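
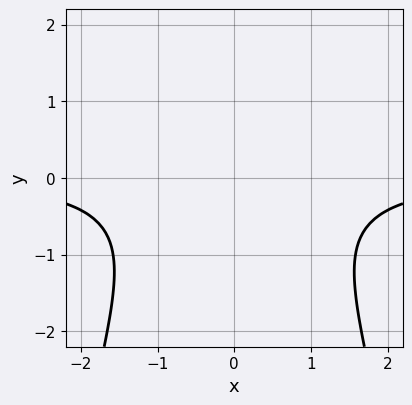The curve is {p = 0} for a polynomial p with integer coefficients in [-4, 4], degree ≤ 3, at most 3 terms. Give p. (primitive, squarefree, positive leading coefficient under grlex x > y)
2*x^2*y + 2*y^2 + 3

1. deg p = 3. No degree-2 curve has this shape.
2. Symmetries: the x ↦ −x reflection is a symmetry, so x appears only in even powers.
3. Reading off the gridlines: it misses every integer gridline on the y-axis; it misses every integer gridline on the x-axis.
4. Solving for integer coefficients yields p as stated.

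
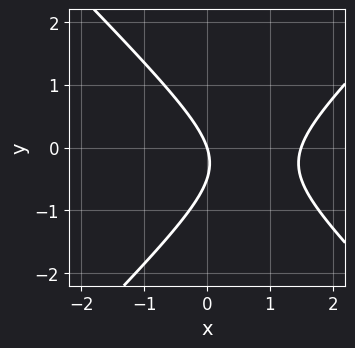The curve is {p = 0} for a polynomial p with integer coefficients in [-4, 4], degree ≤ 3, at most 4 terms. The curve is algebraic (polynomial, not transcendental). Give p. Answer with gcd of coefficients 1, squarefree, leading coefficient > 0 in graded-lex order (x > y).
2*x^2 - 2*y^2 - 3*x - y

1. Degree: a generic line meets the curve in up to 2 points, so deg p = 2.
2. From the axis intercepts and sections: one x-axis crossing is at x = 0; it crosses the y-axis at the gridline y = 0.
3. Matching integer coefficients to the picture gives p.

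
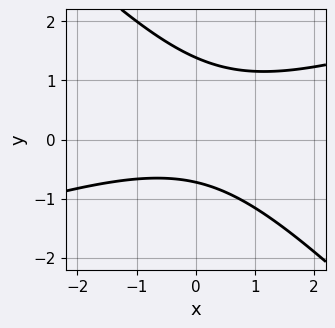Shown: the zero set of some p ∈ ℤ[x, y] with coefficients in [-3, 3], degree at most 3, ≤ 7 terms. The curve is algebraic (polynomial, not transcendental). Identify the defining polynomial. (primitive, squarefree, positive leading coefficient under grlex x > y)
x^2 - 2*x*y - 3*y^2 + 2*y + 3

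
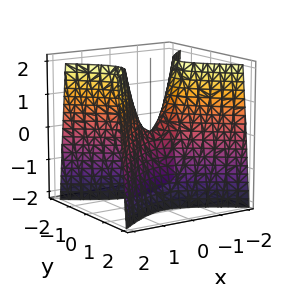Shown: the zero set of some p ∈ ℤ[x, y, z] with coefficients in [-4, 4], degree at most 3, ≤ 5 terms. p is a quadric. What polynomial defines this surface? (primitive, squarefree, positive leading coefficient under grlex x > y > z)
2*x^2 - 3*y^2 - z

First, degree: a saddle surface; a quadric, so deg p = 2.
Next, symmetries: the y ↦ −y reflection is a symmetry, so y appears only in even powers; mirror symmetry x ↦ −x ⇒ only even powers of x.
Next, checking where it meets the axes: it crosses the x-axis at the gridline x = 0; it meets the z-axis at z = 0 (among the integer gridlines); it meets the y-axis at y = 0 (among the integer gridlines).
Finally, assembling these constraints gives the stated polynomial.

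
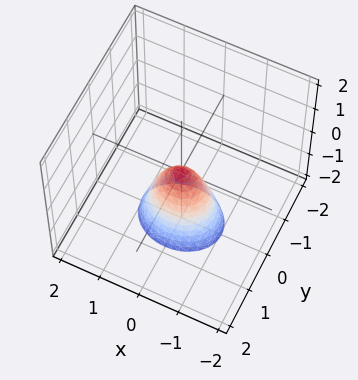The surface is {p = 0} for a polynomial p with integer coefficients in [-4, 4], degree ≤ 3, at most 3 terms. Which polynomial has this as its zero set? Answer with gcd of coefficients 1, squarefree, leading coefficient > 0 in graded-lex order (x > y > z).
2*x^2 + 3*y^2 + z

The degree is 2 — a single bowl opening along one axis; a quadric.
Symmetries: the x ↦ −x reflection is a symmetry, so x appears only in even powers; it's symmetric under y → −y, forcing even powers of y.
Reading off the gridlines: it crosses the y-axis at the gridline y = 0; one x-axis crossing is at x = 0.
Matching integer coefficients to the picture gives p.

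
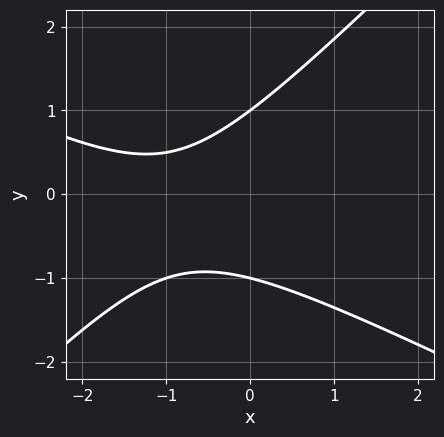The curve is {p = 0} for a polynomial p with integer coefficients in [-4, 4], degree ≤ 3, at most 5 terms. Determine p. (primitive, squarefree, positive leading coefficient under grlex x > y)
First, deg p = 2. No degree-1 curve has this shape.
Next, reading off the gridlines: the curve avoids every integer x-axis point in the box; the y-axis gridline crossings are at y ∈ {-1, 1}.
Finally, the integer polynomial consistent with all of this is the stated p.

x^2 + x*y - 2*y^2 + 2*x + 2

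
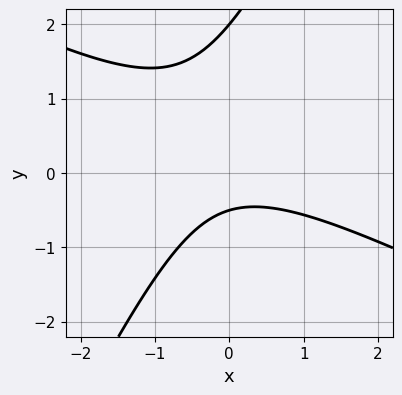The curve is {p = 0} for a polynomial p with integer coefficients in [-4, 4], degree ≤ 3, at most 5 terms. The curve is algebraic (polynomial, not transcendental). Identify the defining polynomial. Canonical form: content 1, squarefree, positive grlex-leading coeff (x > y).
2*x^2 + 3*x*y - 2*y^2 + 3*y + 2

Degree: the shape is more complex than any degree-1 curve, so deg p = 2.
Checking where it meets the axes: the curve avoids every integer x-axis point in the box; it crosses the y-axis at the gridline y = 2.
Solving for integer coefficients yields p as stated.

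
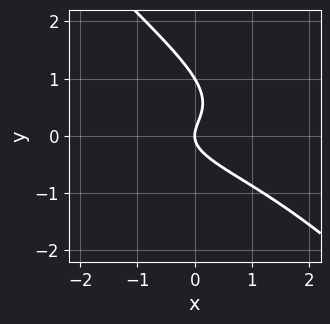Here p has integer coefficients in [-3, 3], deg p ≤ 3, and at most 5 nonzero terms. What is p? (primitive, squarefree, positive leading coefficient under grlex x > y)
(a) The degree is 3 — a generic line meets the curve in up to 3 points.
(b) Against the integer gridlines: one x-axis crossing is at x = 0; among the integer gridlines, it crosses the y-axis at y ∈ {0, 1}.
(c) Matching integer coefficients to the picture gives p.

3*x*y^2 + 3*y^3 - 3*y^2 + 2*x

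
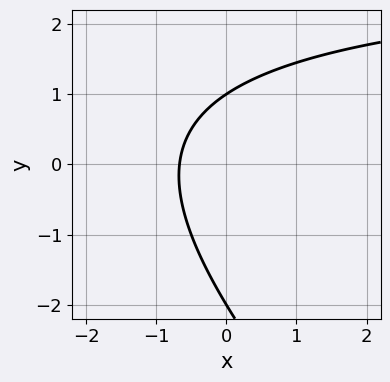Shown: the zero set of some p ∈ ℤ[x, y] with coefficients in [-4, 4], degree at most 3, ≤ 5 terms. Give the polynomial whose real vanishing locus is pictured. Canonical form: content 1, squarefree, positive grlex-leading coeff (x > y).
x*y + y^2 - 3*x + y - 2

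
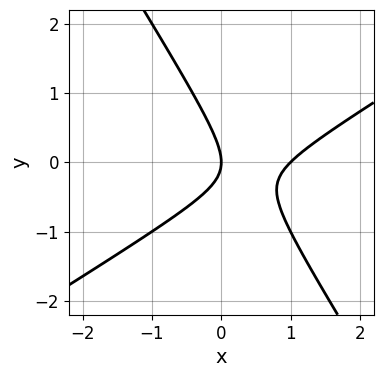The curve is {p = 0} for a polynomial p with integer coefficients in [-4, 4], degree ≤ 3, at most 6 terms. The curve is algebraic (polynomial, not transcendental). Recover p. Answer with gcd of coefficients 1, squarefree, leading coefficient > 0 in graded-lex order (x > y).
x^2 - x*y - y^2 - x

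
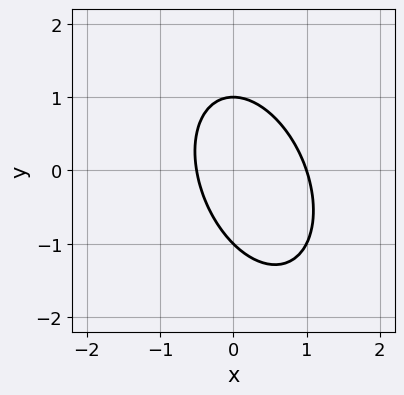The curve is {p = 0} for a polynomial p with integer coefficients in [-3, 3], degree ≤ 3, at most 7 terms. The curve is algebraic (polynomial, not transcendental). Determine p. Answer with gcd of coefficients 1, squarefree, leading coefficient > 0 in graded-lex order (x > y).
First, degree: the shape is more complex than any degree-1 curve, so deg p = 2.
Then, reading off the gridlines: among the integer gridlines, it crosses the y-axis at y ∈ {-1, 1}; it meets the x-axis at x = 1 (among the integer gridlines).
Finally, assembling these constraints gives the stated polynomial.

2*x^2 + x*y + y^2 - x - 1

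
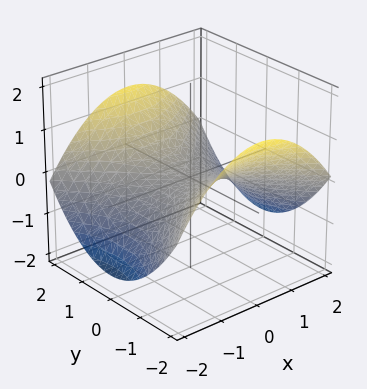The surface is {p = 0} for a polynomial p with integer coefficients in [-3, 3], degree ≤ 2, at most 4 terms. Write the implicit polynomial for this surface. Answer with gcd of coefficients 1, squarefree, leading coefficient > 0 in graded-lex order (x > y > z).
1. Degree: a hyperbolic paraboloid; a quadric, so deg p = 2.
2. Symmetries: mirror symmetry y ↦ −y ⇒ only even powers of y; the x ↦ −x reflection is a symmetry, so x appears only in even powers.
3. Reading off the gridlines: it meets the z-axis at z = 0 (among the integer gridlines); it crosses the x-axis at the gridline x = 0; it meets the y-axis at y = 0 (among the integer gridlines).
4. Together with the visible shape, these determine p as stated.

x^2 - y^2 + 3*z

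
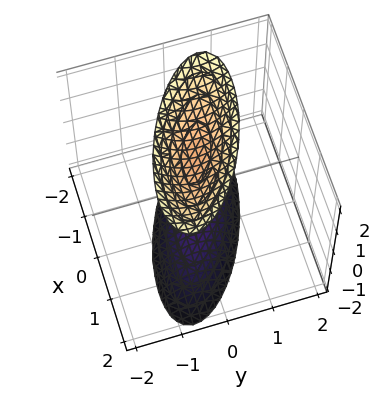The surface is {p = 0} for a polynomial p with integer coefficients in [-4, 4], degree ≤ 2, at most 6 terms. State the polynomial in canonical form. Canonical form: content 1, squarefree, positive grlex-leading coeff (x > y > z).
x^2 + 2*x*y + 3*y^2 - z^2 + 2

(a) There are 2 components.
(b) deg p = 2.
(c) From the visible intercepts: no x-intercept at any integer in the box; no y-intercept at any integer in the box.
(d) Assembling these constraints gives the stated polynomial.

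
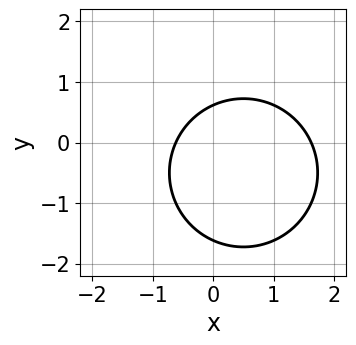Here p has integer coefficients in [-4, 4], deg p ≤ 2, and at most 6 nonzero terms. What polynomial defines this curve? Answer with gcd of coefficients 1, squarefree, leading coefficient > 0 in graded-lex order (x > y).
The degree is 2 — the shape is more complex than any degree-1 curve.
Solving for integer coefficients yields p as stated.

x^2 + y^2 - x + y - 1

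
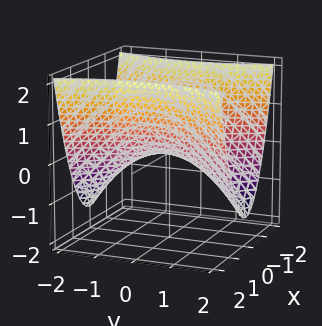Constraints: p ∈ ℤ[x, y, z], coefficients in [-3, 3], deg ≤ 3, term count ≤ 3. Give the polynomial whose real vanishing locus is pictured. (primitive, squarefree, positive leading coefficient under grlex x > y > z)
3*x^2 - y^2 - 3*z

Degree: a hyperbolic paraboloid; a quadric, so deg p = 2.
Symmetries: the y ↦ −y reflection is a symmetry, so y appears only in even powers; the x ↦ −x reflection is a symmetry, so x appears only in even powers.
From the visible intercepts: one z-axis crossing is at z = 0; it meets the y-axis at y = 0 (among the integer gridlines); it meets the x-axis at x = 0 (among the integer gridlines).
Putting this together gives p.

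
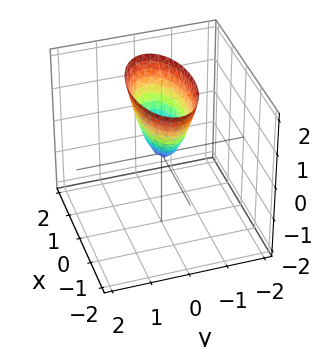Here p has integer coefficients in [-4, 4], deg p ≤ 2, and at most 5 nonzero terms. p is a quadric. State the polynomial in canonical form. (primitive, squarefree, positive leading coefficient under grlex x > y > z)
1. deg p = 2. A paraboloid; a quadric.
2. Symmetries: the x ↦ −x reflection is a symmetry, so x appears only in even powers; mirror symmetry y ↦ −y ⇒ only even powers of y.
3. From the visible intercepts: one y-axis crossing is at y = 0; it meets the z-axis at z = 0 (among the integer gridlines).
4. Together with the visible shape, these determine p as stated.

x^2 + 3*y^2 - z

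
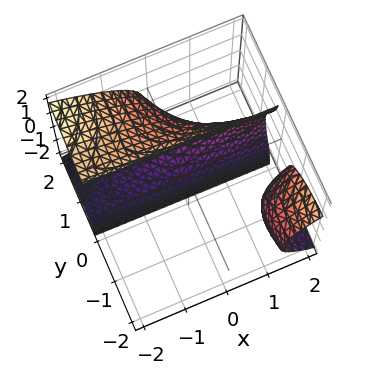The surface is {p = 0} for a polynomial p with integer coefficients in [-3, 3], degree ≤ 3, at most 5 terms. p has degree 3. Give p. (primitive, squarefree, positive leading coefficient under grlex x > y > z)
First, I count 2 distinct pieces. Treating them together as one polynomial.
Then, deg p = 3. The shape is more complex than any degree-2 surface.
Then, checking where it meets the axes: it misses every integer gridline on the z-axis; the surface avoids every integer x-axis point in the box.
Finally, putting this together gives p.

3*x*y^2 + y^3 + 3*y*z^2 - y^2 - 2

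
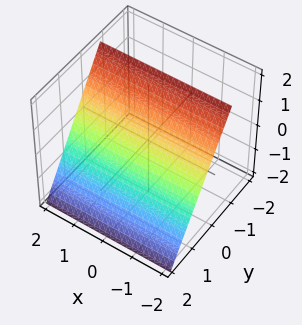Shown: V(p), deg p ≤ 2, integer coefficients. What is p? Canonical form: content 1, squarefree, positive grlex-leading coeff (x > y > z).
3*y + 2*z - 2

First, deg p = 1. Every cross-section is a straight line — this is a plane.
Then, checking where it meets the axes: one z-axis crossing is at z = 1; the surface avoids every integer x-axis point in the box.
Finally, putting this together gives p.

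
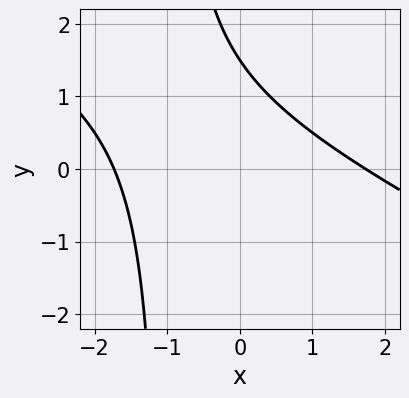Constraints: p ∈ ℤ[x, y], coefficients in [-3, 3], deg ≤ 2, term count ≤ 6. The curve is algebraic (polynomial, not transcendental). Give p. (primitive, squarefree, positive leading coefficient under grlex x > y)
x^2 + 2*x*y + 2*y - 3

1. The degree is 2 — no degree-1 curve has this shape.
2. The integer polynomial consistent with all of this is the stated p.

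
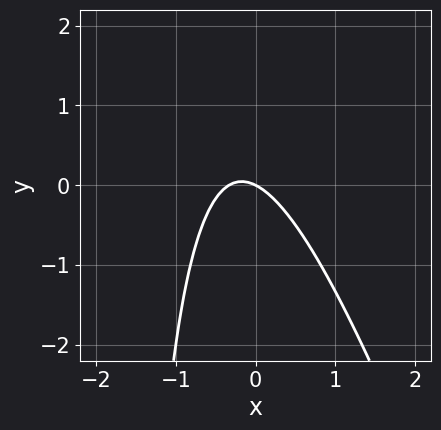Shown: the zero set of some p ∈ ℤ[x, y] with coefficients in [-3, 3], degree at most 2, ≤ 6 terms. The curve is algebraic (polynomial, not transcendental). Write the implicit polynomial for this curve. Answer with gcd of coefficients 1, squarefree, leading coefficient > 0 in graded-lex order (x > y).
3*x^2 + x*y + x + 2*y

(a) deg p = 2. The shape is more complex than any degree-1 curve.
(b) From the visible intercepts: it crosses the y-axis at the gridline y = 0; it meets the x-axis at x = 0 (among the integer gridlines).
(c) Putting this together gives p.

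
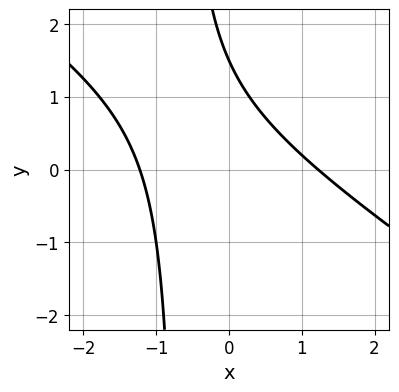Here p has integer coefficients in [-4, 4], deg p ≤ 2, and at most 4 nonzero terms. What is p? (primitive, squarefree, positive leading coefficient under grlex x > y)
(a) Degree: the shape is more complex than any degree-1 curve, so deg p = 2.
(b) Putting this together gives p.

2*x^2 + 3*x*y + 2*y - 3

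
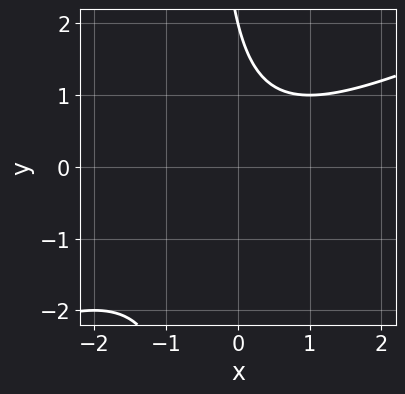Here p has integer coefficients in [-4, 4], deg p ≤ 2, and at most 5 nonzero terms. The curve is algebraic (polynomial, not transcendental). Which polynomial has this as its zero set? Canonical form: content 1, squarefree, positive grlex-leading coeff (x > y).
1. deg p = 2. No degree-1 curve has this shape.
2. Observable constraints: one y-axis crossing is at y = 2; no x-intercept at any integer in the box.
3. These observations pin down the coefficients.

x^2 - 2*x*y - y + 2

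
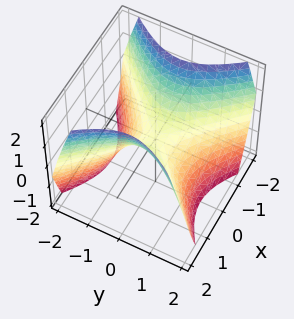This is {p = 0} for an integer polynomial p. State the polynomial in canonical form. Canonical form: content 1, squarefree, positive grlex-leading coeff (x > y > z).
x^2 - y^2 - z

Degree: a saddle surface; a quadric, so deg p = 2.
Symmetries: mirror symmetry x ↦ −x ⇒ only even powers of x; mirror symmetry y ↦ −y ⇒ only even powers of y.
Against the integer gridlines: it crosses the x-axis at the gridline x = 0; one y-axis crossing is at y = 0.
Solving for integer coefficients yields p as stated.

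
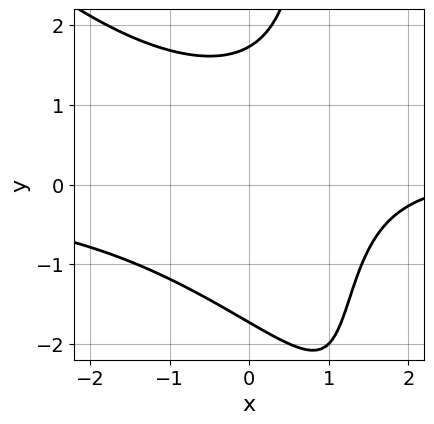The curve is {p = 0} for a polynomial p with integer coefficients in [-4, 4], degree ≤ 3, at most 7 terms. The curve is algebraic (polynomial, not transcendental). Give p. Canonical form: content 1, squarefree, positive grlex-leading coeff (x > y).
x^2*y + x*y^2 - y^2 - x + 3

(a) Degree: the shape is more complex than any degree-2 curve, so deg p = 3.
(b) Against the integer gridlines: the curve avoids every integer x-axis point in the box.
(c) These observations pin down the coefficients.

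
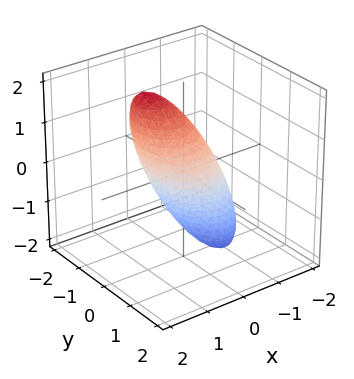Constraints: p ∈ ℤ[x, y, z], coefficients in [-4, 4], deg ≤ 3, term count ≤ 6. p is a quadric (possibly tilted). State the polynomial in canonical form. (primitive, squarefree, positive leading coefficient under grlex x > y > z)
The degree is 2 — no degree-1 surface has this shape.
Against the integer gridlines: among the integer gridlines, it crosses the y-axis at y ∈ {-1, 1}.
These observations pin down the coefficients.

3*x^2 - 2*x*z + 2*y^2 + y*z + z^2 - 2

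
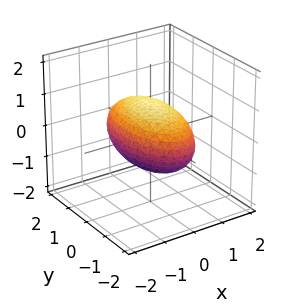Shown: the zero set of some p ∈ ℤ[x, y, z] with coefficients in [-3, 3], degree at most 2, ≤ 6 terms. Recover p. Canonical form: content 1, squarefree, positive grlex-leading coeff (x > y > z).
(a) The degree is 2 — a closed, bounded, convex surface; a quadric.
(b) Symmetries: the z ↦ −z reflection is a symmetry, so z appears only in even powers; mirror symmetry y ↦ −y ⇒ only even powers of y; it's symmetric under x → −x, forcing even powers of x.
(c) From the visible intercepts: the x-axis gridline crossings are at x ∈ {-1, 1}; among the integer gridlines, it crosses the z-axis at z ∈ {-1, 1}.
(d) Solving for integer coefficients yields p as stated.

3*x^2 + y^2 + 3*z^2 - 3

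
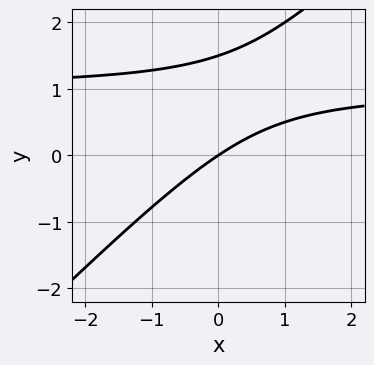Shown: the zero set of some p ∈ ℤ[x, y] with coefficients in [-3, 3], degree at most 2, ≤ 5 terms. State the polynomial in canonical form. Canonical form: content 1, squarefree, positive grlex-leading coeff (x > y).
(a) deg p = 2. A generic line meets the curve in up to 2 points.
(b) Against the integer gridlines: it meets the x-axis at x = 0 (among the integer gridlines); it meets the y-axis at y = 0 (among the integer gridlines).
(c) Together with the visible shape, these determine p as stated.

2*x*y - 2*y^2 - 2*x + 3*y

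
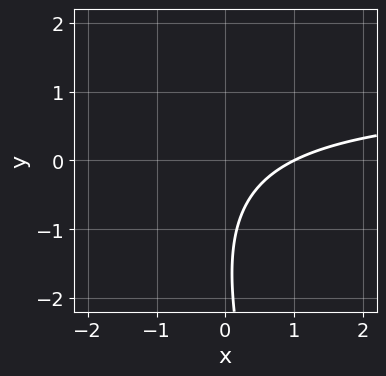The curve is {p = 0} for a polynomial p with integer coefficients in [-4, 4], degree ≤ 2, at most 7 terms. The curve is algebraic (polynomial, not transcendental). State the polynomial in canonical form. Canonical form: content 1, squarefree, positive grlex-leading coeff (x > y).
3*x*y + y^2 - 3*x + 3*y + 3

First, deg p = 2. No degree-1 curve has this shape.
Next, from the axis intercepts and sections: the curve avoids every integer y-axis point in the box; it meets the x-axis at x = 1 (among the integer gridlines).
Finally, putting this together gives p.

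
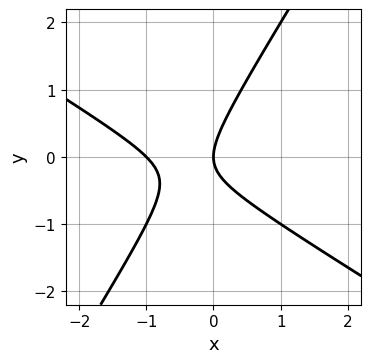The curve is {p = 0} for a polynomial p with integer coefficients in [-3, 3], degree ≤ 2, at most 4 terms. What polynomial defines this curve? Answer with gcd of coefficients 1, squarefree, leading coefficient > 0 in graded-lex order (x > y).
1. deg p = 2. A generic line meets the curve in up to 2 points.
2. Reading off the gridlines: among the integer gridlines, it crosses the x-axis at x ∈ {-1, 0}; it crosses the y-axis at the gridline y = 0.
3. Solving for integer coefficients yields p as stated.

x^2 + x*y - y^2 + x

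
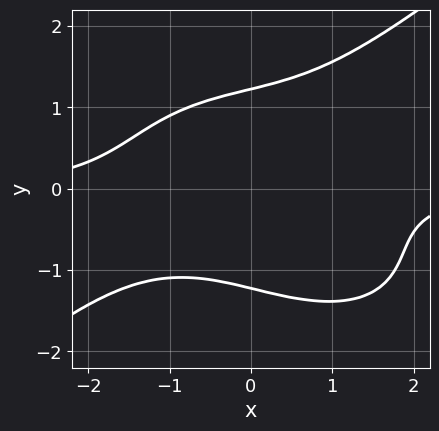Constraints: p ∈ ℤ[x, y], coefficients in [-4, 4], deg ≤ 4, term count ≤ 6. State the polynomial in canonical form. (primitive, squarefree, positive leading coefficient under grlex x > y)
(a) deg p = 4. A generic line meets the curve in up to 4 points.
(b) From the axis intercepts and sections: the curve avoids every integer x-axis point in the box.
(c) The integer polynomial consistent with all of this is the stated p.

x^3*y - 2*y^4 + 2*x*y^2 + y^2 + 3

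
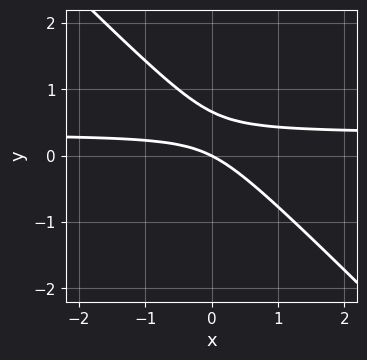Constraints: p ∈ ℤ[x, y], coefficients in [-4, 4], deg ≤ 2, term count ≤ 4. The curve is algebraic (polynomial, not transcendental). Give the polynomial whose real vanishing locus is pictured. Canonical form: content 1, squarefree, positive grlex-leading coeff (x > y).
3*x*y + 3*y^2 - x - 2*y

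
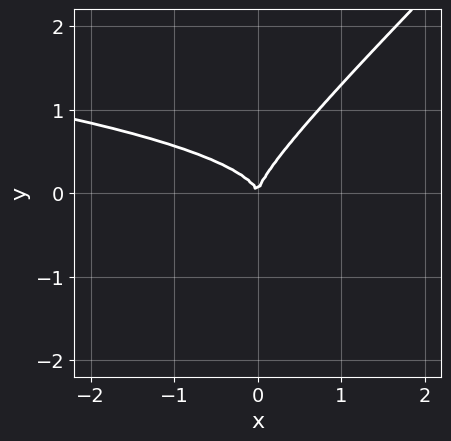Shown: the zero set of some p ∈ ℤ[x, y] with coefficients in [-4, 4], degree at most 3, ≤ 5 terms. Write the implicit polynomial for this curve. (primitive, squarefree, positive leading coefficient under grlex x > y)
2*x*y^2 - 2*y^3 + x^2

First, deg p = 3.
Then, from the axis intercepts and sections: it crosses the y-axis at the gridline y = 0; one x-axis crossing is at x = 0.
Finally, putting this together gives p.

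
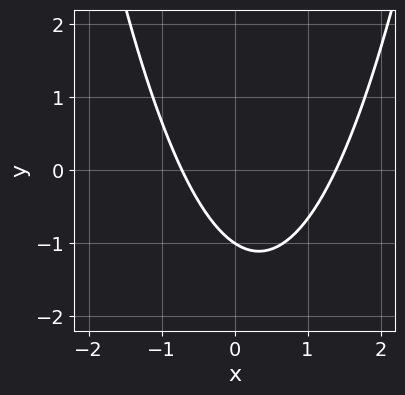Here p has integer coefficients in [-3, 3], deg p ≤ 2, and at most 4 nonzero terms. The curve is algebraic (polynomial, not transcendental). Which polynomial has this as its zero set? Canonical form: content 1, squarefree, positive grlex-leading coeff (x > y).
1. Degree: a generic line meets the curve in up to 2 points, so deg p = 2.
2. Observable constraints: one y-axis crossing is at y = -1.
3. These observations pin down the coefficients.

3*x^2 - 2*x - 3*y - 3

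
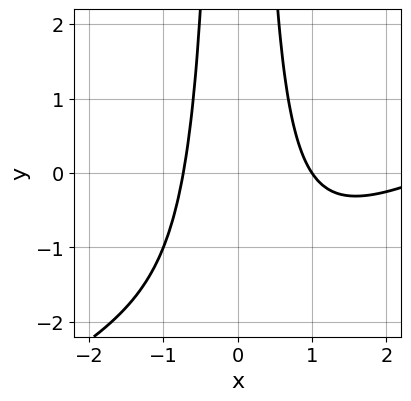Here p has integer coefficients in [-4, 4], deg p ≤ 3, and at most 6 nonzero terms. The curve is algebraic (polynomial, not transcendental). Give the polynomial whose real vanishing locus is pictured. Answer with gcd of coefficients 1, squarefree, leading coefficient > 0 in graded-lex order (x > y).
x^3 - 2*x^2*y - 3*x^2 + 2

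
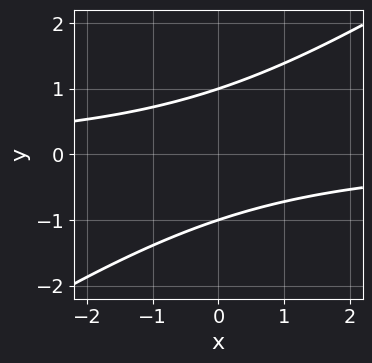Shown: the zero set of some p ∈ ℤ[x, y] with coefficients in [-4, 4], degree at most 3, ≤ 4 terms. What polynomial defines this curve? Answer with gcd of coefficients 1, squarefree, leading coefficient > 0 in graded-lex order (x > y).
2*x*y - 3*y^2 + 3

1. deg p = 2. The shape is more complex than any degree-1 curve.
2. Against the integer gridlines: no x-intercept at any integer in the box; among the integer gridlines, it crosses the y-axis at y ∈ {-1, 1}.
3. Assembling these constraints gives the stated polynomial.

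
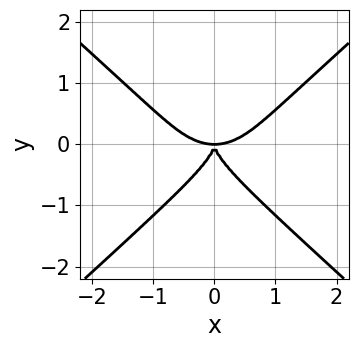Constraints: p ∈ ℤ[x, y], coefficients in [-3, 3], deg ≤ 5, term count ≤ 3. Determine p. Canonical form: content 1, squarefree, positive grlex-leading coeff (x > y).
2*x^4 - 3*y^4 - 3*x^2*y

(a) Degree: a generic line meets the curve in up to 4 points, so deg p = 4.
(b) Symmetries: it's symmetric under x → −x, forcing even powers of x.
(c) Against the integer gridlines: it meets the x-axis at x = 0 (among the integer gridlines); one y-axis crossing is at y = 0.
(d) Matching integer coefficients to the picture gives p.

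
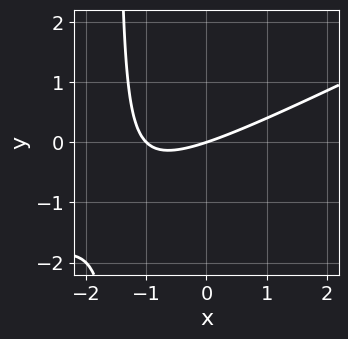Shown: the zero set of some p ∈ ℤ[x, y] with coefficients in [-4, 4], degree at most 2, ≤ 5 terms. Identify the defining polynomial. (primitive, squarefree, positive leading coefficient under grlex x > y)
1. Degree: no degree-1 curve has this shape, so deg p = 2.
2. From the axis intercepts and sections: it crosses the y-axis at the gridline y = 0; the x-axis gridline crossings are at x ∈ {-1, 0}.
3. Putting this together gives p.

x^2 - 2*x*y + x - 3*y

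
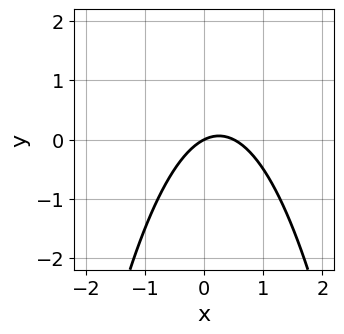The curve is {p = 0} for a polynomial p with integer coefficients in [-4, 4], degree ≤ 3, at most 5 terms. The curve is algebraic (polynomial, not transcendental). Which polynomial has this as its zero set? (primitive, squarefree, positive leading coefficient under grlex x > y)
First, the degree is 2 — a generic line meets the curve in up to 2 points.
Next, from the axis intercepts and sections: one x-axis crossing is at x = 0; one y-axis crossing is at y = 0.
Finally, putting this together gives p.

2*x^2 - x + 2*y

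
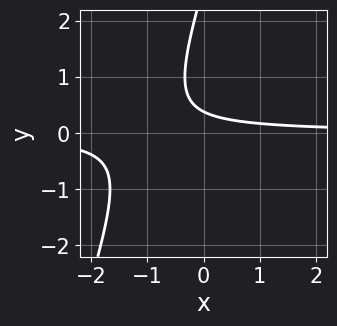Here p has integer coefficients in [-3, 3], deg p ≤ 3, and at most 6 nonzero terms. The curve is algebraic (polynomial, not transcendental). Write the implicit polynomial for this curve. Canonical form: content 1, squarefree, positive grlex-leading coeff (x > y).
3*x*y - y^2 + 3*y - 1

(a) deg p = 2.
(b) Against the integer gridlines: the curve avoids every integer x-axis point in the box.
(c) Solving for integer coefficients yields p as stated.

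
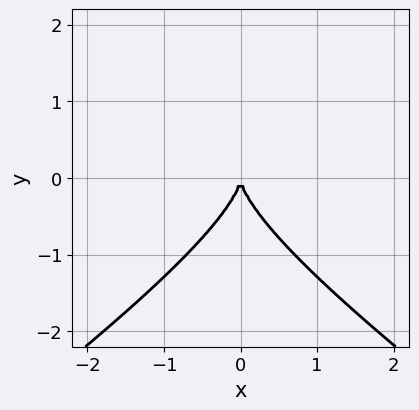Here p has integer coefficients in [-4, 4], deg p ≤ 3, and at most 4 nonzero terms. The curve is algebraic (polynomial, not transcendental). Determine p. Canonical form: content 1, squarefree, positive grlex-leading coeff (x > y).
x^2*y - 2*y^3 - 3*x^2

(a) Degree: no degree-2 curve has this shape, so deg p = 3.
(b) Symmetries: mirror symmetry x ↦ −x ⇒ only even powers of x.
(c) From the axis intercepts and sections: it crosses the y-axis at the gridline y = 0; it meets the x-axis at x = 0 (among the integer gridlines).
(d) The integer polynomial consistent with all of this is the stated p.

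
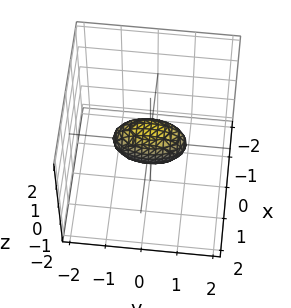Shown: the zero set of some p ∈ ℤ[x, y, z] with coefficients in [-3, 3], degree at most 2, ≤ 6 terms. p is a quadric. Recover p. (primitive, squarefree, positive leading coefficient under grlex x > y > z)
(a) The degree is 2 — bounded and convex; a quadric.
(b) Symmetries: mirror symmetry y ↦ −y ⇒ only even powers of y; it's symmetric under x → −x, forcing even powers of x; the z ↦ −z reflection is a symmetry, so z appears only in even powers.
(c) Against the integer gridlines: the y-axis gridline crossings are at y ∈ {-1, 1}.
(d) These observations pin down the coefficients.

3*x^2 + y^2 + 2*z^2 - 1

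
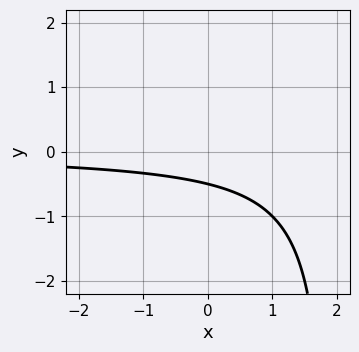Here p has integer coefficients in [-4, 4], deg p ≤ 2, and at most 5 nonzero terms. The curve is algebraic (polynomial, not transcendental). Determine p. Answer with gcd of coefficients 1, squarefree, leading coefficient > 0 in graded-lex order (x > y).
x*y - 2*y - 1

1. deg p = 2.
2. Checking where it meets the axes: the curve avoids every integer x-axis point in the box.
3. Fitting integer coefficients to these (and the overall shape) gives p.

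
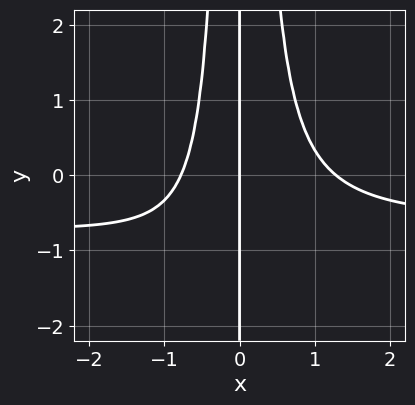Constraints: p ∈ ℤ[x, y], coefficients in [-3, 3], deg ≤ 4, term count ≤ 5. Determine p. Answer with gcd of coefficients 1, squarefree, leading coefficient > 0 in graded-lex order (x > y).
3*x^3*y + 2*x^3 - x^2 - 2*x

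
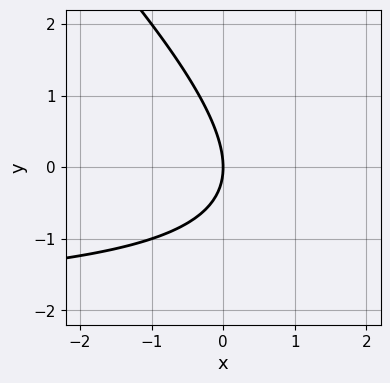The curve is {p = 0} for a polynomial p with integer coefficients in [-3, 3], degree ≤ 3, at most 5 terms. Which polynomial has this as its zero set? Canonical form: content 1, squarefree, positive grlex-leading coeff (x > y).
x*y + y^2 + 2*x

(a) Degree: the shape is more complex than any degree-1 curve, so deg p = 2.
(b) Observable constraints: it meets the y-axis at y = 0 (among the integer gridlines); one x-axis crossing is at x = 0.
(c) Solving for integer coefficients yields p as stated.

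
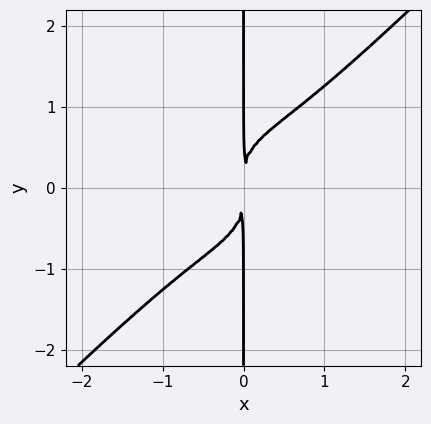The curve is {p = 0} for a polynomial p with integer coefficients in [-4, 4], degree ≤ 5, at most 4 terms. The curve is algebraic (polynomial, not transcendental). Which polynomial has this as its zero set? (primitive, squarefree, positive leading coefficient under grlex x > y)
First, degree: no degree-3 curve has this shape, so deg p = 4.
Then, reading off the gridlines: every point of the y-axis in the box is on the curve.
Finally, together with the visible shape, these determine p as stated.

x^4 - x*y^3 + x^2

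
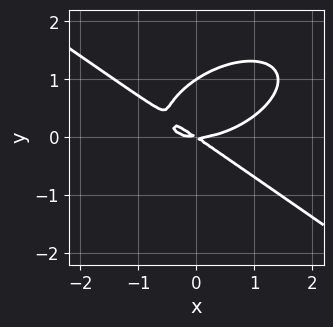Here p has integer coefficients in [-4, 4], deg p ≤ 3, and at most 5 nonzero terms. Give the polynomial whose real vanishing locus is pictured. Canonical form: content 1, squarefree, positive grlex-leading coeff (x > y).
x^3 + 3*y^3 - 2*x*y - 3*y^2

1. The degree is 3 — no degree-2 curve has this shape.
2. Checking where it meets the axes: the y-axis gridline crossings are at y ∈ {0, 1}; it meets the x-axis at x = 0 (among the integer gridlines).
3. The integer polynomial consistent with all of this is the stated p.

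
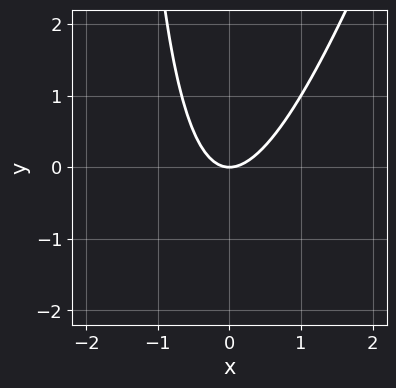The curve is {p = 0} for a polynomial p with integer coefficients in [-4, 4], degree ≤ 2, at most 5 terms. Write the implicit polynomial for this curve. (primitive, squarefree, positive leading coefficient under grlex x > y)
3*x^2 - x*y - 2*y

(a) deg p = 2. The shape is more complex than any degree-1 curve.
(b) Against the integer gridlines: one y-axis crossing is at y = 0; one x-axis crossing is at x = 0.
(c) Fitting integer coefficients to these (and the overall shape) gives p.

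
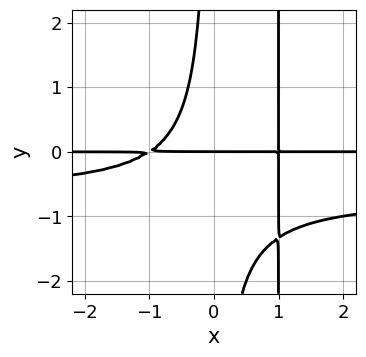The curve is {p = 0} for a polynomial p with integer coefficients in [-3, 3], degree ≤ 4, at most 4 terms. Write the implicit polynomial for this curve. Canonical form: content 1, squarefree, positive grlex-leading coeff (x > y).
3*x^2*y^2 + 2*x^2*y - 3*x*y^2 - 2*y

deg p = 4. A generic line meets the curve in up to 4 points.
From the axis intercepts and sections: every point of the x-axis in the box is on the curve; one y-axis crossing is at y = 0.
Matching integer coefficients to the picture gives p.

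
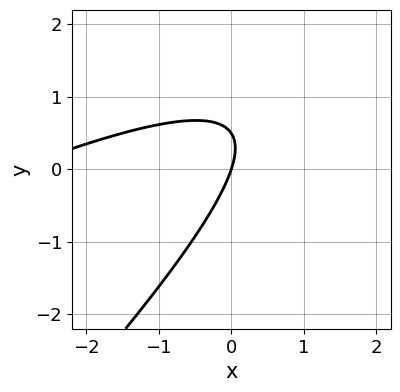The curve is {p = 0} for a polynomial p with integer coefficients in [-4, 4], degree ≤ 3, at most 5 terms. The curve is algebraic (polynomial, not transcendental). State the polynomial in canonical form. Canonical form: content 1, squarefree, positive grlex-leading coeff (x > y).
x^2 - 3*x*y + 2*y^2 + 3*x - y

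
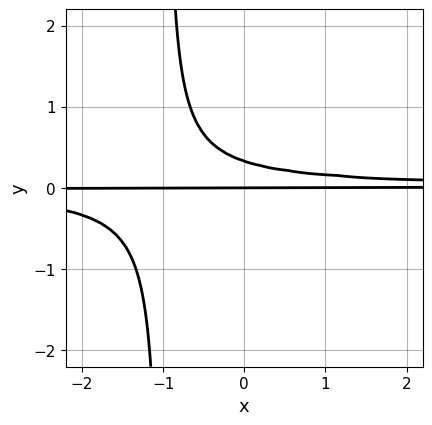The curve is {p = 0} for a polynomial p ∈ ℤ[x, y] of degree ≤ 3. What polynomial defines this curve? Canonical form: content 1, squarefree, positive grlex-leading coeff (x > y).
3*x*y^2 + 3*y^2 - y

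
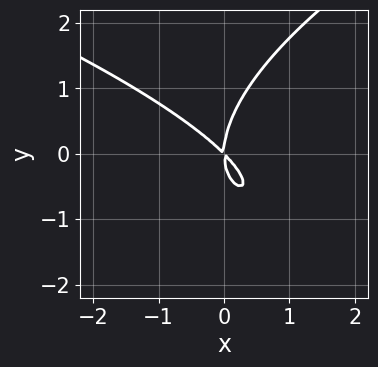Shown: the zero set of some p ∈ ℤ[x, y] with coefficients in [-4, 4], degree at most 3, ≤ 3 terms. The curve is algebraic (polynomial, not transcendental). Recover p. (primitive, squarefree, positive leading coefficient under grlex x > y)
deg p = 3. No degree-2 curve has this shape.
Reading off the gridlines: it crosses the y-axis at the gridline y = 0; it meets the x-axis at x = 0 (among the integer gridlines).
The integer polynomial consistent with all of this is the stated p.

y^3 - 2*x^2 - 2*x*y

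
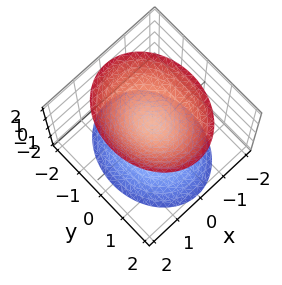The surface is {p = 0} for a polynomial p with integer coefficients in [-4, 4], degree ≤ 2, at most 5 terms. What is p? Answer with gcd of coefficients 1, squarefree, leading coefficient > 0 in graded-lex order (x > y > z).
3*x^2 + 2*y^2 - 2*z^2 + 1

The picture has 2 separate pieces. They look like related sheets of one shape, so recover p as a whole.
deg p = 2. Two separate bowl-shaped sheets opening away from each other; a quadric.
Symmetries: mirror symmetry x ↦ −x ⇒ only even powers of x; mirror symmetry y ↦ −y ⇒ only even powers of y; mirror symmetry z ↦ −z ⇒ only even powers of z.
From the axis intercepts and sections: no y-intercept at any integer in the box; it misses every integer gridline on the x-axis.
Assembling these constraints gives the stated polynomial.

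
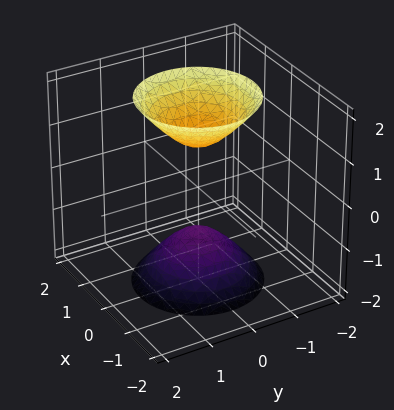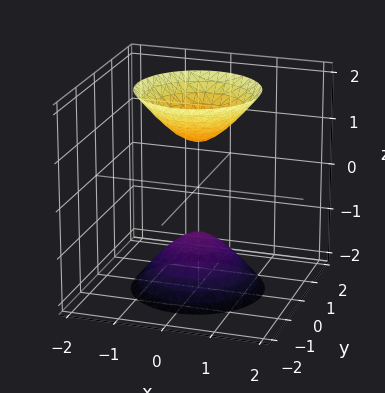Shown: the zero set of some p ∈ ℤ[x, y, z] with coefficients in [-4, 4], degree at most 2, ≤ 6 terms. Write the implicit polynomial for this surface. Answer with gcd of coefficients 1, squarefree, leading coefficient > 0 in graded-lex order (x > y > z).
2*x^2 + 2*y^2 - z^2 + 1

I count 2 distinct pieces.
deg p = 2.
Symmetries: rotational symmetry about the z-axis ⇒ p depends on x, y only through x² + y²; it's symmetric under z → −z, forcing even powers of z.
Observable constraints: a circular section at z = -2 has radius between 1 and 2; the z-axis gridline crossings are at z ∈ {-1, 1}; it misses every integer gridline on the x-axis; the surface avoids every integer y-axis point in the box.
Together with the visible shape, these determine p as stated.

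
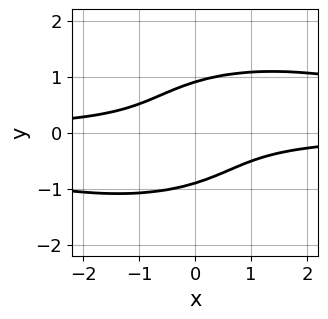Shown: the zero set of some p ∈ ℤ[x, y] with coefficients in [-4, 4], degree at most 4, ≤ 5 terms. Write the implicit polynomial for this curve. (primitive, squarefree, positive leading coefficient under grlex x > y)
1. Degree: the shape is more complex than any degree-3 curve, so deg p = 4.
2. Observable constraints: it misses every integer gridline on the x-axis.
3. Fitting integer coefficients to these (and the overall shape) gives p.

x^2*y^2 + 3*y^4 - 3*x*y - 2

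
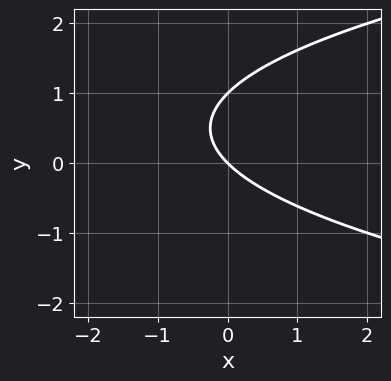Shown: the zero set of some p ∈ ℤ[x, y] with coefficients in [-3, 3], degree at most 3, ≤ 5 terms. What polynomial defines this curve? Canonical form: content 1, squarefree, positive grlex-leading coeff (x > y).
y^2 - x - y

First, deg p = 2. The shape is more complex than any degree-1 curve.
Next, against the integer gridlines: among the integer gridlines, it crosses the y-axis at y ∈ {0, 1}; it meets the x-axis at x = 0 (among the integer gridlines).
Finally, fitting integer coefficients to these (and the overall shape) gives p.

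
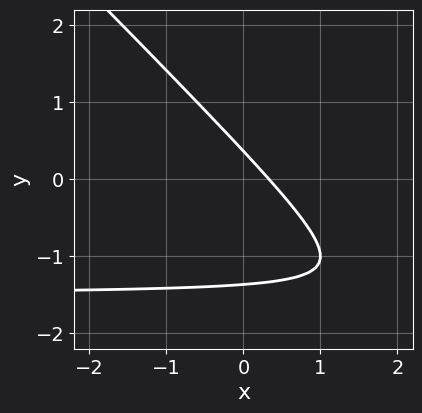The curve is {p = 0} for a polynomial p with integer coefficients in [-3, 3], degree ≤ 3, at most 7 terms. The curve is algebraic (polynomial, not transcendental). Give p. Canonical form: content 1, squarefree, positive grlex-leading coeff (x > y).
2*x*y + 2*y^2 + 3*x + 2*y - 1

1. deg p = 2. A generic line meets the curve in up to 2 points.
2. The integer polynomial consistent with all of this is the stated p.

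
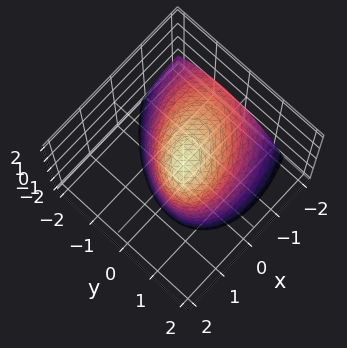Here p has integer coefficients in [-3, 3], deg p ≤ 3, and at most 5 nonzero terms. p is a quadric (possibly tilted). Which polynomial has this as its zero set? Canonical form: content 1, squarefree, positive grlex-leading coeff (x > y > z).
The degree is 2 — the shape is more complex than any degree-1 surface.
From the axis intercepts and sections: it meets the z-axis at z = 0 (among the integer gridlines); it crosses the y-axis at the gridline y = 0.
Together with the visible shape, these determine p as stated.

2*x^2 - 2*x*y - 3*x*z + 3*y^2 + 3*z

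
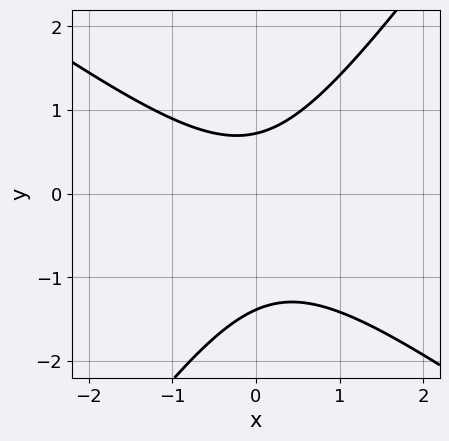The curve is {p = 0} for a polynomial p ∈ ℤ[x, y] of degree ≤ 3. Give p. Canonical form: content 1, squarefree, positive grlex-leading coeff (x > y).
3*x^2 + 2*x*y - 3*y^2 - 2*y + 3

(a) Degree: no degree-1 curve has this shape, so deg p = 2.
(b) From the axis intercepts and sections: the curve avoids every integer x-axis point in the box.
(c) Putting this together gives p.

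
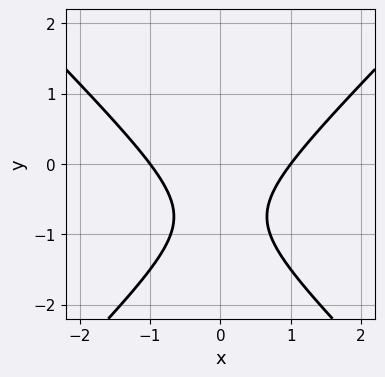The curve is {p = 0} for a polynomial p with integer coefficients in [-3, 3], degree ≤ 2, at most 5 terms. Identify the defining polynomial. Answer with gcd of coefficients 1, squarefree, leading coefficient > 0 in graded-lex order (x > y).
2*x^2 - 2*y^2 - 3*y - 2

The degree is 2 — the shape is more complex than any degree-1 curve.
Symmetries: mirror symmetry x ↦ −x ⇒ only even powers of x.
Reading off the gridlines: it misses every integer gridline on the y-axis; the x-axis gridline crossings are at x ∈ {-1, 1}.
Fitting integer coefficients to these (and the overall shape) gives p.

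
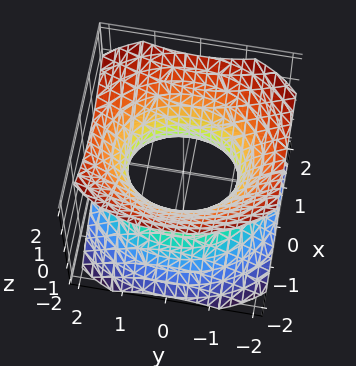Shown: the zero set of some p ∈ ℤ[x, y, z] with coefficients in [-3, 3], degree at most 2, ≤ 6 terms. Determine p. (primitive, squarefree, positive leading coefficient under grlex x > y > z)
First, deg p = 2.
Next, symmetries: mirror symmetry y ↦ −y ⇒ only even powers of y; it's symmetric under z → −z, forcing even powers of z; it's symmetric under x → −x, forcing even powers of x.
Next, from the visible intercepts: it misses every integer gridline on the z-axis; the x-axis gridline crossings are at x ∈ {-1, 1}.
Finally, putting this together gives p.

3*x^2 + 2*y^2 - 3*z^2 - 3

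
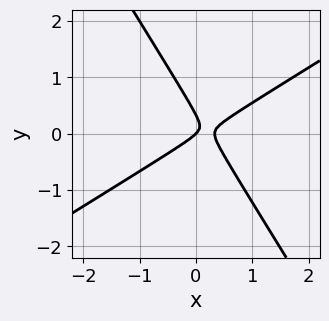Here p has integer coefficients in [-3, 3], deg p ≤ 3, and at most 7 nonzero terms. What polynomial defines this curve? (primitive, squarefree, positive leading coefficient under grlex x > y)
1. deg p = 2.
2. From the axis intercepts and sections: it crosses the y-axis at the gridline y = 0; it meets the x-axis at x = 0 (among the integer gridlines).
3. Matching integer coefficients to the picture gives p.

3*x^2 - 3*x*y - 3*y^2 - x + y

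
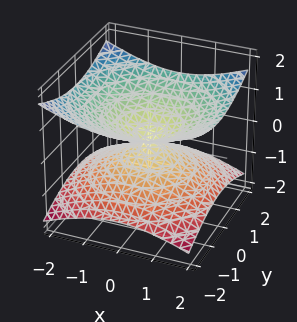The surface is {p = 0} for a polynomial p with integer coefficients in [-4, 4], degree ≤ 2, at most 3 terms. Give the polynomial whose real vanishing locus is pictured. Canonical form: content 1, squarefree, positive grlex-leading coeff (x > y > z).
x^2 + y^2 - 3*z^2

1. The degree is 2 — two nappes meeting at a single point; a quadric.
2. Symmetries: mirror symmetry z ↦ −z ⇒ only even powers of z; the surface is invariant under rotation about z: p = q(x² + y², z).
3. From the axis intercepts and sections: it meets the y-axis at y = 0 (among the integer gridlines); one z-axis crossing is at z = 0.
4. These observations pin down the coefficients.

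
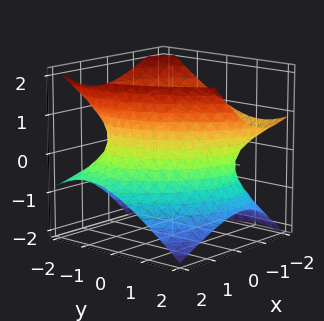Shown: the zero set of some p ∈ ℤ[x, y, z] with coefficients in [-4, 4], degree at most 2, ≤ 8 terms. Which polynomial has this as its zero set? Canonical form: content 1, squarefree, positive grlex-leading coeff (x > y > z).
2*x^2 + 2*x*y + 2*x*z + 2*y^2 - 3*z^2 - 3

(a) Degree: the shape is more complex than any degree-1 surface, so deg p = 2.
(b) Reading off the gridlines: it misses every integer gridline on the z-axis.
(c) These observations pin down the coefficients.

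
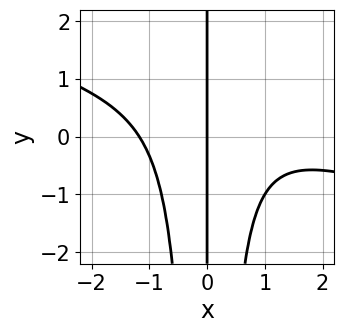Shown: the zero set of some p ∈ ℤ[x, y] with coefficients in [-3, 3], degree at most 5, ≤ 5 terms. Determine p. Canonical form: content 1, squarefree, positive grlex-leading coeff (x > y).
x^4 + 3*x^3*y - x^3 + 3*x

deg p = 4.
Reading off the gridlines: one x-axis crossing is at x = 0; the visible y-axis segment lies entirely on the curve.
Matching integer coefficients to the picture gives p.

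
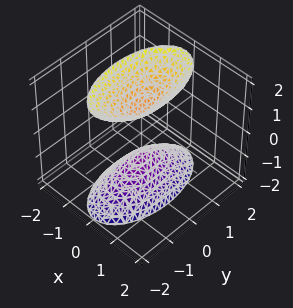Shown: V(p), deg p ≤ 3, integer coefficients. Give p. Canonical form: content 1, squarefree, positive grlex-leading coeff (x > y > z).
1. There are 2 components.
2. The degree is 2 — two separate bowl-shaped sheets opening away from each other; a quadric.
3. Symmetries: the z ↦ −z reflection is a symmetry, so z appears only in even powers; it's symmetric under x → −x, forcing even powers of x; mirror symmetry y ↦ −y ⇒ only even powers of y.
4. Observable constraints: among the integer gridlines, it crosses the z-axis at z ∈ {-1, 1}; no x-intercept at any integer in the box; the surface avoids every integer y-axis point in the box.
5. The integer polynomial consistent with all of this is the stated p.

3*x^2 + y^2 - z^2 + 1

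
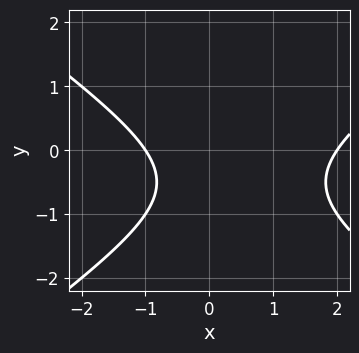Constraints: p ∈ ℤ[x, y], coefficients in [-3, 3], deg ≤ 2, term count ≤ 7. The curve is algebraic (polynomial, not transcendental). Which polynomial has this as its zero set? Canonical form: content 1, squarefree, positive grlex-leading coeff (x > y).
1. Degree: the shape is more complex than any degree-1 curve, so deg p = 2.
2. Observable constraints: the curve avoids every integer y-axis point in the box; among the integer gridlines, it crosses the x-axis at x ∈ {-1, 2}.
3. Solving for integer coefficients yields p as stated.

x^2 - 2*y^2 - x - 2*y - 2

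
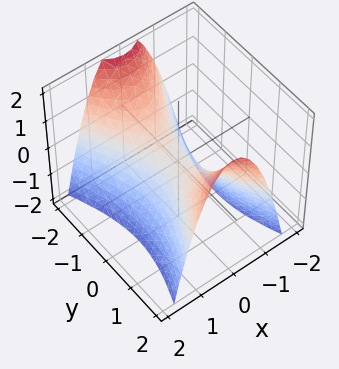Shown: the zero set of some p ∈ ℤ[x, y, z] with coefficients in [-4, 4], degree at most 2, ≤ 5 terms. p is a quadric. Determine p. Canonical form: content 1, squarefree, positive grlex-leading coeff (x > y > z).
First, deg p = 2.
Next, symmetries: it's symmetric under x → −x, forcing even powers of x; the y ↦ −y reflection is a symmetry, so y appears only in even powers.
Next, reading off the gridlines: it meets the z-axis at z = 0 (among the integer gridlines); it meets the y-axis at y = 0 (among the integer gridlines); it meets the x-axis at x = 0 (among the integer gridlines).
Finally, the integer polynomial consistent with all of this is the stated p.

3*x^2 - y^2 + 2*z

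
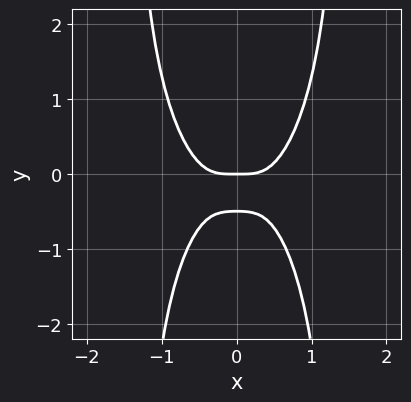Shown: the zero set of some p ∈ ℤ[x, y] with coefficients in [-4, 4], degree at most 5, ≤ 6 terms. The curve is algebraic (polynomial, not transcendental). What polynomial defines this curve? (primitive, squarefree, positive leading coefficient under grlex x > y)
3*x^4 + x^2*y^2 - 2*y^2 - y

1. deg p = 4. No degree-3 curve has this shape.
2. Symmetries: mirror symmetry x ↦ −x ⇒ only even powers of x.
3. Checking where it meets the axes: it crosses the x-axis at the gridline x = 0; one y-axis crossing is at y = 0.
4. The integer polynomial consistent with all of this is the stated p.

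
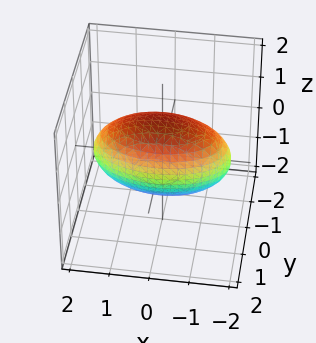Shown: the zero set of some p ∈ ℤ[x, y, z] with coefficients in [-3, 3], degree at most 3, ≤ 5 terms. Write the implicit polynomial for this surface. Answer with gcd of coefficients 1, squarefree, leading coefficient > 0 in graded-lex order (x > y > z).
deg p = 2.
Checking where it meets the axes: the y-axis gridline crossings are at y ∈ {-1, 1}.
Matching integer coefficients to the picture gives p.

x^2 + 3*y^2 - y*z + 2*z^2 - 3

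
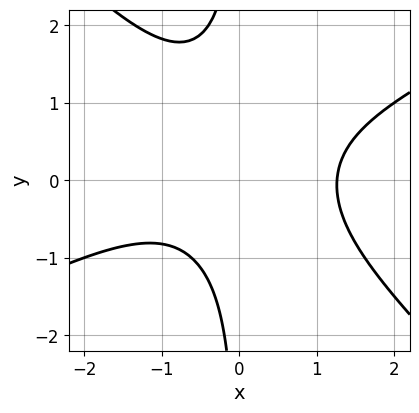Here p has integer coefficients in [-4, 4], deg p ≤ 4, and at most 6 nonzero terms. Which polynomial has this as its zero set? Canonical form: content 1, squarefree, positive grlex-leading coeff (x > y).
(a) deg p = 3. The shape is more complex than any degree-2 curve.
(b) Reading off the gridlines: the curve avoids every integer y-axis point in the box.
(c) The integer polynomial consistent with all of this is the stated p.

x^3 - x^2*y - 2*x*y^2 + x*y - 2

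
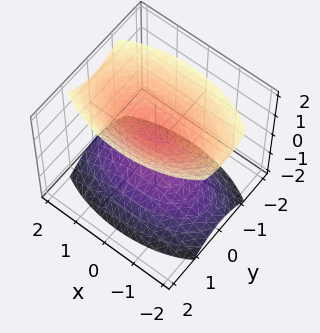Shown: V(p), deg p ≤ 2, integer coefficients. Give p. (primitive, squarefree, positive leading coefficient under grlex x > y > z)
I count 2 distinct pieces.
Degree: two separate bowl-shaped sheets opening away from each other; a quadric, so deg p = 2.
Symmetries: the z ↦ −z reflection is a symmetry, so z appears only in even powers; it's symmetric under x → −x, forcing even powers of x; it's symmetric under y → −y, forcing even powers of y.
Observable constraints: no x-intercept at any integer in the box; the surface avoids every integer y-axis point in the box.
Matching integer coefficients to the picture gives p.

x^2 + 3*y^2 - 2*z^2 + 1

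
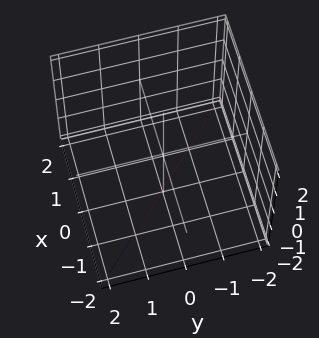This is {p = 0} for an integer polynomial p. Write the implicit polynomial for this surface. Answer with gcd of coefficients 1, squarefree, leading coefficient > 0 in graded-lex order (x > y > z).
3*x + 3*y + z + 2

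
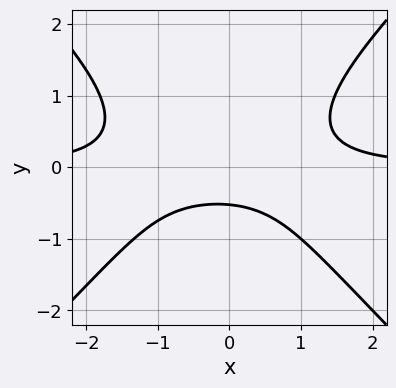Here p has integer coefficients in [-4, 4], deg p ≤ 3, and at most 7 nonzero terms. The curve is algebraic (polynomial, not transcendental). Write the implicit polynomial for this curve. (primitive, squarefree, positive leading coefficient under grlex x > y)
deg p = 3.
Reading off the gridlines: no x-intercept at any integer in the box.
Putting this together gives p.

3*x^2*y - 3*y^3 + x*y - 3*y - 2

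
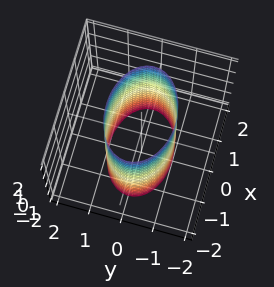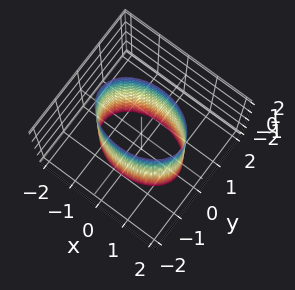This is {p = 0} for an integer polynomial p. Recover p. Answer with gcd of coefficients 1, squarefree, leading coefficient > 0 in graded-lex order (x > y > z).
x^2 + 2*y^2 - 2

First, degree: constant cross-section along one axis; a quadric, so deg p = 2.
Next, symmetries: mirror symmetry x ↦ −x ⇒ only even powers of x; it's symmetric under z → −z, forcing even powers of z; it's symmetric under y → −y, forcing even powers of y.
Next, observable constraints: it misses every integer gridline on the z-axis; among the integer gridlines, it crosses the y-axis at y ∈ {-1, 1}.
Finally, these observations pin down the coefficients.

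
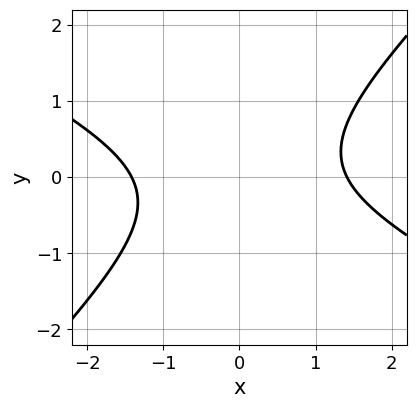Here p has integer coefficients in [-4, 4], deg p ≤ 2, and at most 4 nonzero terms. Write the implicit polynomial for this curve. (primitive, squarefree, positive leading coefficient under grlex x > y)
x^2 + x*y - 2*y^2 - 2

(a) The degree is 2 — a generic line meets the curve in up to 2 points.
(b) Observable constraints: the curve avoids every integer y-axis point in the box.
(c) Together with the visible shape, these determine p as stated.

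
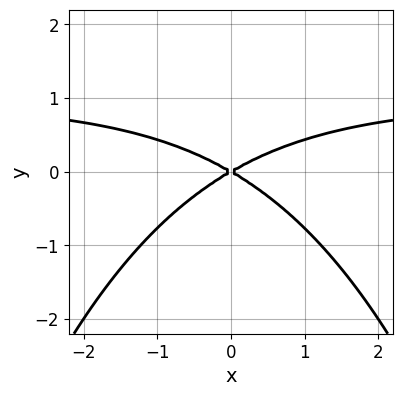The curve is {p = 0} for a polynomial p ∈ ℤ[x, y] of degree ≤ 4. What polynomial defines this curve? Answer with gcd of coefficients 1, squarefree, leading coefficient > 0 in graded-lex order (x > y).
x^2*y - x^2 + 3*y^2

(a) Degree: no degree-2 curve has this shape, so deg p = 3.
(b) Symmetries: mirror symmetry x ↦ −x ⇒ only even powers of x.
(c) Checking where it meets the axes: it crosses the x-axis at the gridline x = 0; it meets the y-axis at y = 0 (among the integer gridlines).
(d) Solving for integer coefficients yields p as stated.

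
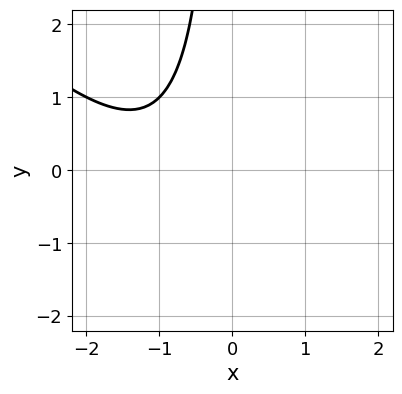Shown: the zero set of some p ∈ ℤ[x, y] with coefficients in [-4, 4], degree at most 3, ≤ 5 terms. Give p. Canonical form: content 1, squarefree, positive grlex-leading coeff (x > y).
x^2 + x*y + 2*x + 2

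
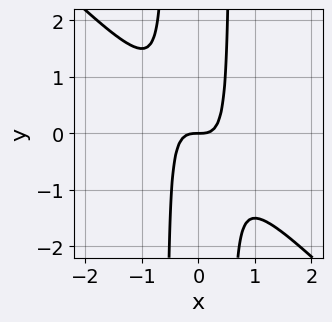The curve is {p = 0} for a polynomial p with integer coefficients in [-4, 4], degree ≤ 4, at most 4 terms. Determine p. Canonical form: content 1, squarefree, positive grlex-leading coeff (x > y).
deg p = 3. The shape is more complex than any degree-2 curve.
Checking where it meets the axes: it crosses the y-axis at the gridline y = 0; one x-axis crossing is at x = 0.
The integer polynomial consistent with all of this is the stated p.

3*x^3 + 3*x^2*y - y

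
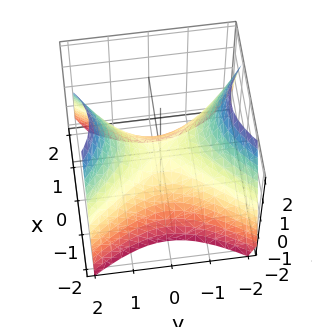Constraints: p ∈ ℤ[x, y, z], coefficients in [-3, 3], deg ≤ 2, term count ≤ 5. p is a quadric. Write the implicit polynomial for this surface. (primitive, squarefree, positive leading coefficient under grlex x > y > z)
First, deg p = 2.
Then, symmetries: the y ↦ −y reflection is a symmetry, so y appears only in even powers; the x ↦ −x reflection is a symmetry, so x appears only in even powers.
Next, from the axis intercepts and sections: it crosses the x-axis at the gridline x = 0; it meets the z-axis at z = 0 (among the integer gridlines); it meets the y-axis at y = 0 (among the integer gridlines).
Finally, fitting integer coefficients to these (and the overall shape) gives p.

3*x^2 - 2*y^2 + 3*z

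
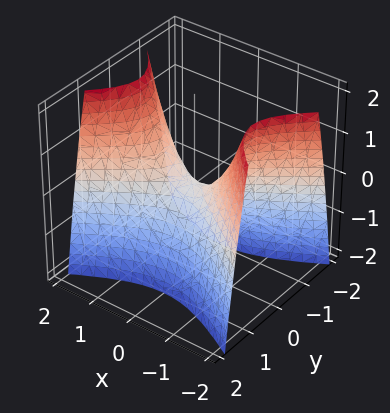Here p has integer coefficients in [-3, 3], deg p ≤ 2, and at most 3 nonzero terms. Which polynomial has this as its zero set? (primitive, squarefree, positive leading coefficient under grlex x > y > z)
1. deg p = 2. A hyperbolic paraboloid; a quadric.
2. Symmetries: mirror symmetry x ↦ −x ⇒ only even powers of x; mirror symmetry y ↦ −y ⇒ only even powers of y.
3. Checking where it meets the axes: it meets the y-axis at y = 0 (among the integer gridlines); it crosses the z-axis at the gridline z = 0; it meets the x-axis at x = 0 (among the integer gridlines).
4. Together with the visible shape, these determine p as stated.

x^2 - 2*y^2 - z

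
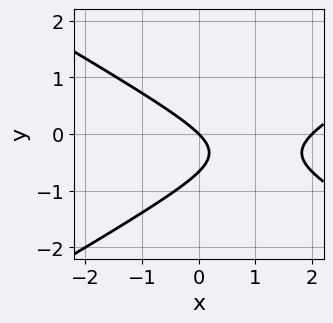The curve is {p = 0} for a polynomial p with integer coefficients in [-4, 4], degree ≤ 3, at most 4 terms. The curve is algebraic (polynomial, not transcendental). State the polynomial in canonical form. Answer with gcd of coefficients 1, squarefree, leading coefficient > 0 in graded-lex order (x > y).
x^2 - 3*y^2 - 2*x - 2*y

1. deg p = 2.
2. Reading off the gridlines: it meets the y-axis at y = 0 (among the integer gridlines); among the integer gridlines, it crosses the x-axis at x ∈ {0, 2}.
3. These observations pin down the coefficients.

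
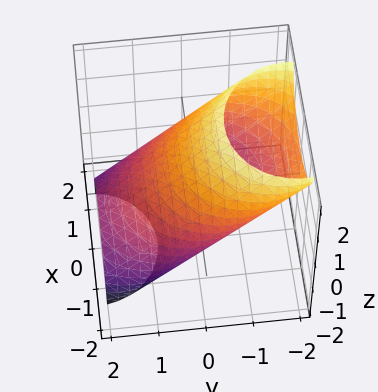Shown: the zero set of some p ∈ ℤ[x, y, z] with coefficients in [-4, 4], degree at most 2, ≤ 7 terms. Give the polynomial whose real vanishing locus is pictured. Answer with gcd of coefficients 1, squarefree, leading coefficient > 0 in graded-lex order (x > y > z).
x^2 + y^2 + 2*y*z + z^2 - 2

The degree is 2 — a generic line meets the surface in up to 2 points.
Matching integer coefficients to the picture gives p.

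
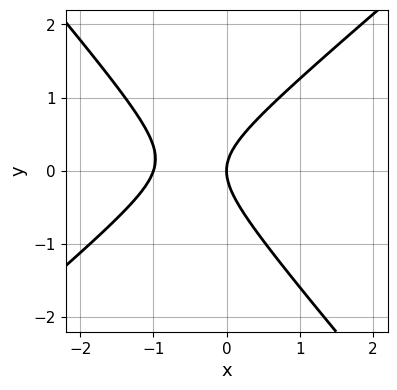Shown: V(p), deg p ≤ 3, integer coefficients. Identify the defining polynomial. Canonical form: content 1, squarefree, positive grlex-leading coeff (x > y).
3*x^2 - x*y - 3*y^2 + 3*x

(a) The degree is 2 — no degree-1 curve has this shape.
(b) Observable constraints: among the integer gridlines, it crosses the x-axis at x ∈ {-1, 0}; it crosses the y-axis at the gridline y = 0.
(c) These observations pin down the coefficients.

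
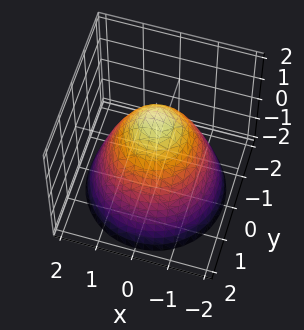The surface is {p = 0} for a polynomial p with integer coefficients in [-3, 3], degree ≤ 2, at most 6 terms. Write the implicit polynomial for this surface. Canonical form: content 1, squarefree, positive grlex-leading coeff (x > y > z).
First, deg p = 2. A generic line meets the surface in up to 2 points.
Then, symmetry: every cross-section ⟂ z is a circle, so x, y appear only via x² + y².
Then, reading off the gridlines: a circular section at z = -1 has radius between 1 and 2.
Finally, putting this together gives p.

2*x^2 + 2*y^2 + 2*z - 3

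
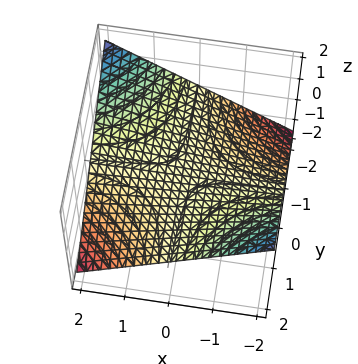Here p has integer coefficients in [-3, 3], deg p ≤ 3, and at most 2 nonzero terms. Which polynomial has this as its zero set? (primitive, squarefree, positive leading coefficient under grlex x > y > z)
deg p = 2. A hyperbolic paraboloid; a quadric.
Checking where it meets the axes: every point of the x-axis in the box is on the surface; the visible y-axis segment lies entirely on the surface.
Together with the visible shape, these determine p as stated.

x*y + 3*z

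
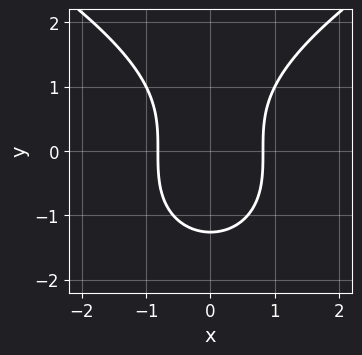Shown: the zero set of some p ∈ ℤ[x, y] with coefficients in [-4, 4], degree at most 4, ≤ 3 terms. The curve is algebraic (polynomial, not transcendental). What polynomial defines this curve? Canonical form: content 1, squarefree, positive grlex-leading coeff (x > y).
y^3 - 3*x^2 + 2

Degree: no degree-2 curve has this shape, so deg p = 3.
Symmetries: mirror symmetry x ↦ −x ⇒ only even powers of x.
Fitting integer coefficients to these (and the overall shape) gives p.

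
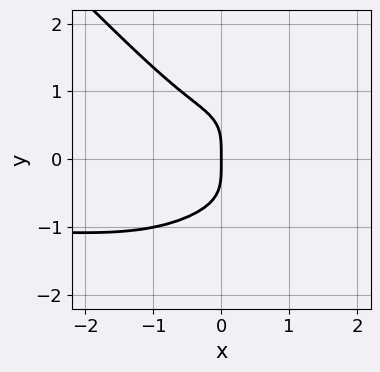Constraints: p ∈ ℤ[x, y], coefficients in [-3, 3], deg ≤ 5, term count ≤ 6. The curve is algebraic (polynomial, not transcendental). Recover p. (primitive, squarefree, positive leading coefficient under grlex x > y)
x^3*y + y^4 + x^3 + x

The degree is 4 — no degree-3 curve has this shape.
Checking where it meets the axes: it meets the y-axis at y = 0 (among the integer gridlines); it crosses the x-axis at the gridline x = 0.
Assembling these constraints gives the stated polynomial.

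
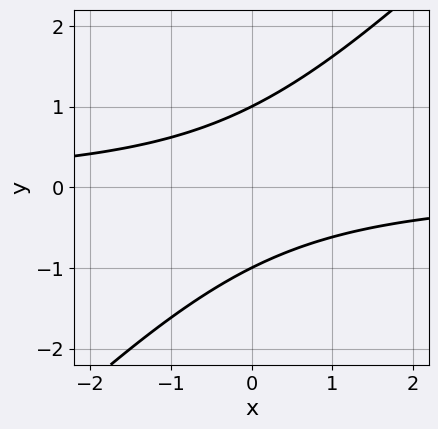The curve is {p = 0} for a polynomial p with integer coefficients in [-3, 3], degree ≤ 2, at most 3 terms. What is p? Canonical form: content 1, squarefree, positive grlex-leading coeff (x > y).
1. The degree is 2 — the shape is more complex than any degree-1 curve.
2. From the axis intercepts and sections: among the integer gridlines, it crosses the y-axis at y ∈ {-1, 1}; the curve avoids every integer x-axis point in the box.
3. The integer polynomial consistent with all of this is the stated p.

x*y - y^2 + 1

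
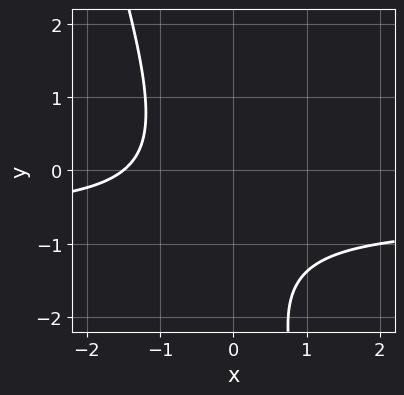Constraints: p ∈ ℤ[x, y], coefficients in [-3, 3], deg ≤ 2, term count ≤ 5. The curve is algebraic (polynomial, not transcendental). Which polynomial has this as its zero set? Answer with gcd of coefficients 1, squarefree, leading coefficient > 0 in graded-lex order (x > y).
3*x*y + y^2 + 2*x + 2*y + 3

1. The degree is 2 — the shape is more complex than any degree-1 curve.
2. From the visible intercepts: the curve avoids every integer y-axis point in the box.
3. Fitting integer coefficients to these (and the overall shape) gives p.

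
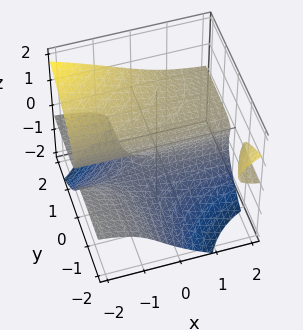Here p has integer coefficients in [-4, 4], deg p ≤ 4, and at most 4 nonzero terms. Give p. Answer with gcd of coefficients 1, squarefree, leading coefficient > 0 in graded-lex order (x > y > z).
3*x*y*z + 3*z^3 + 3*z^2 - 2*y

(a) There are 2 components. They look like related sheets of one shape, so recover p as a whole.
(b) deg p = 3. No degree-2 surface has this shape.
(c) Checking where it meets the axes: it meets the y-axis at y = 0 (among the integer gridlines); among the integer gridlines, it crosses the z-axis at z ∈ {-1, 0}; every point of the x-axis in the box is on the surface.
(d) Putting this together gives p.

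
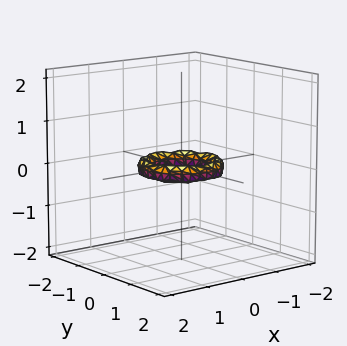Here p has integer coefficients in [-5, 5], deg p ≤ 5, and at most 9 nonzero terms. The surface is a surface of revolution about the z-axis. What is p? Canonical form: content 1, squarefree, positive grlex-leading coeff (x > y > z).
(a) The degree is 4 — a generic line meets the surface in up to 4 points.
(b) Symmetries: the surface is invariant under rotation about z: p = q(x² + y², z).
(c) From the visible intercepts: among the integer gridlines, it crosses the x-axis at x ∈ {-1, 1}; a circular section at z = 0 has radius between 0 and 1; it misses every integer gridline on the z-axis.
(d) These observations pin down the coefficients. Check: (0, -1, 0) on the y-axis lies on the surface, and p(0, -1, 0) = 0. ✓

2*x^4 + 4*x^2*y^2 + 2*y^4 - 3*x^2 - 3*y^2 + 3*z^2 + 1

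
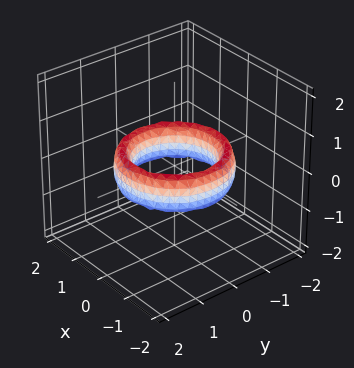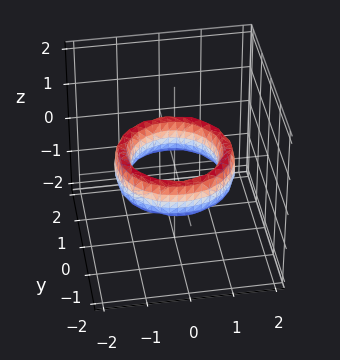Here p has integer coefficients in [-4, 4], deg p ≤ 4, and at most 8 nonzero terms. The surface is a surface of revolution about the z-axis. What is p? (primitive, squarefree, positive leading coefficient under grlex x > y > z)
(a) The degree is 4 — the shape is more complex than any degree-3 surface.
(b) Symmetries: rotational symmetry about the z-axis ⇒ p depends on x, y only through x² + y².
(c) Reading off the gridlines: a circular section at z = 0 has radius exactly 1; the y-axis gridline crossings are at y ∈ {-1, 1}; no z-intercept at any integer in the box; the x-axis gridline crossings are at x ∈ {-1, 1}.
(d) Solving for integer coefficients yields p as stated.

x^4 + 2*x^2*y^2 + y^4 - 3*x^2 - 3*y^2 + z^2 + 2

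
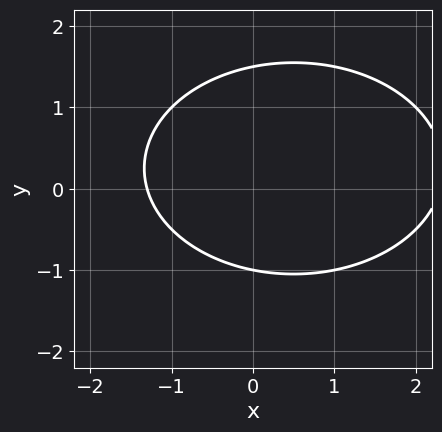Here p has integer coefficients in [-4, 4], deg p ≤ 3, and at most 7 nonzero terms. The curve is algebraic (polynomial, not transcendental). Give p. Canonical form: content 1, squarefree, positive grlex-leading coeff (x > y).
x^2 + 2*y^2 - x - y - 3

1. The degree is 2 — the shape is more complex than any degree-1 curve.
2. From the axis intercepts and sections: it crosses the y-axis at the gridline y = -1.
3. The integer polynomial consistent with all of this is the stated p.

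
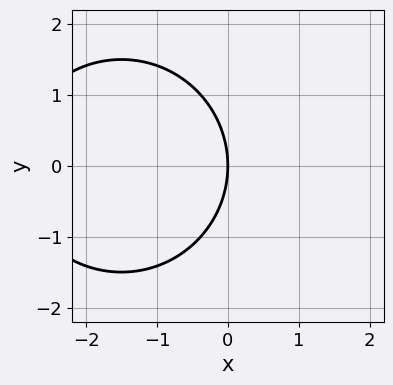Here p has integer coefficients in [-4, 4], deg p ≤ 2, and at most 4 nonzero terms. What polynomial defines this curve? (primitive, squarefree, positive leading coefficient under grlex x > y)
x^2 + y^2 + 3*x

Degree: a generic line meets the curve in up to 2 points, so deg p = 2.
Symmetries: mirror symmetry y ↦ −y ⇒ only even powers of y.
Observable constraints: it meets the y-axis at y = 0 (among the integer gridlines); it meets the x-axis at x = 0 (among the integer gridlines).
Together with the visible shape, these determine p as stated.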